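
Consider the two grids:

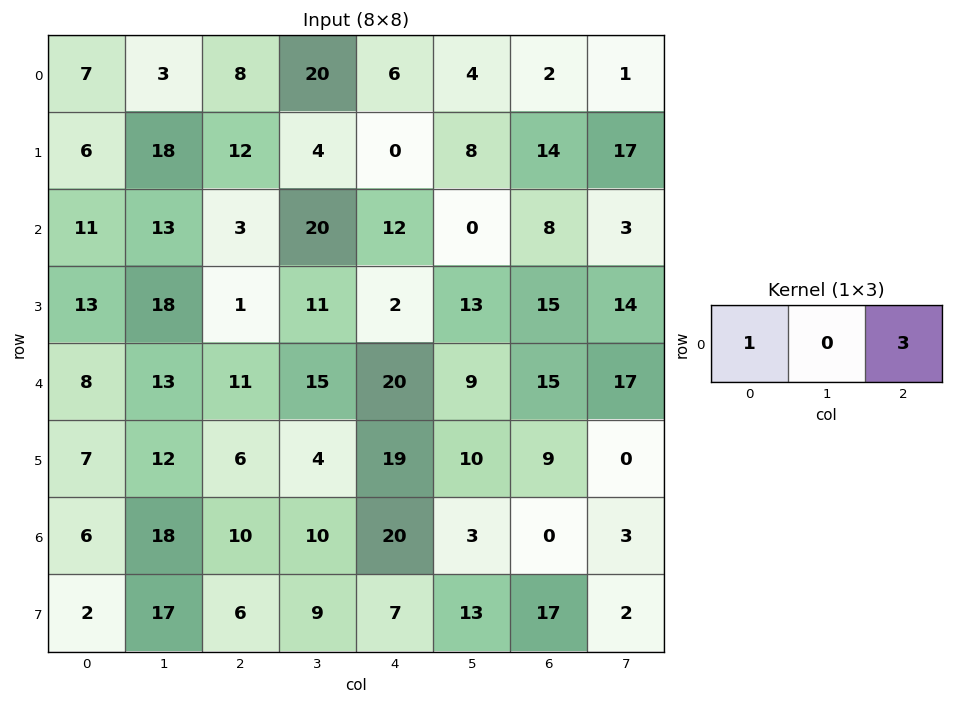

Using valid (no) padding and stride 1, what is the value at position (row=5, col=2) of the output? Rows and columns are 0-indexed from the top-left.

The receptive field on the input at this output position is [6 4 19]. Elementwise product with the kernel and sum: 6·1 + 19·3.

63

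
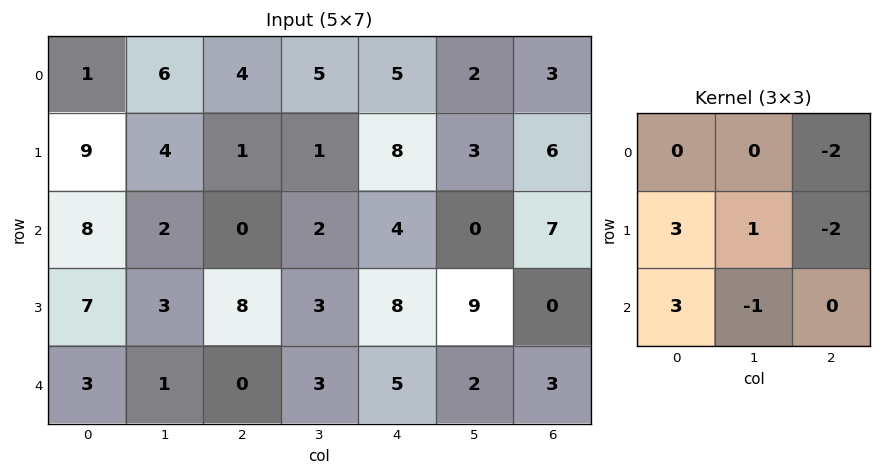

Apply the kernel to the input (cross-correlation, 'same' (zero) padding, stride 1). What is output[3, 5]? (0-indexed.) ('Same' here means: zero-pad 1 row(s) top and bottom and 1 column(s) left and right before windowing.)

32

The receptive field on the zero-padded input at this output position is [4 0 7 / 8 9 0 / 5 2 3]. Elementwise product with the kernel and sum: 7·-2 + 8·3 + 9·1 + 0·-2 + 5·3 + 2·-1.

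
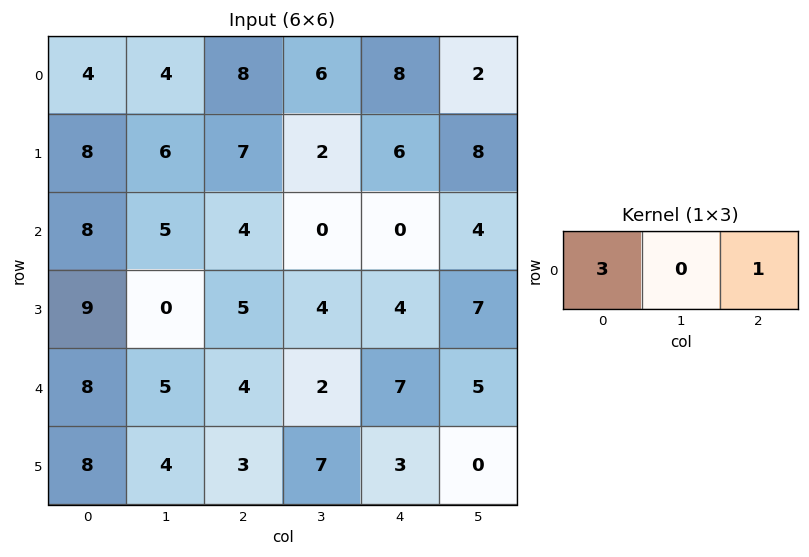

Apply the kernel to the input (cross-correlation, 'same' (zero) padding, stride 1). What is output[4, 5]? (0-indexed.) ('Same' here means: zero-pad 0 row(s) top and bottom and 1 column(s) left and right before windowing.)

21

The receptive field on the zero-padded input at this output position is [7 5 0]. Elementwise product with the kernel and sum: 7·3 + 0·1.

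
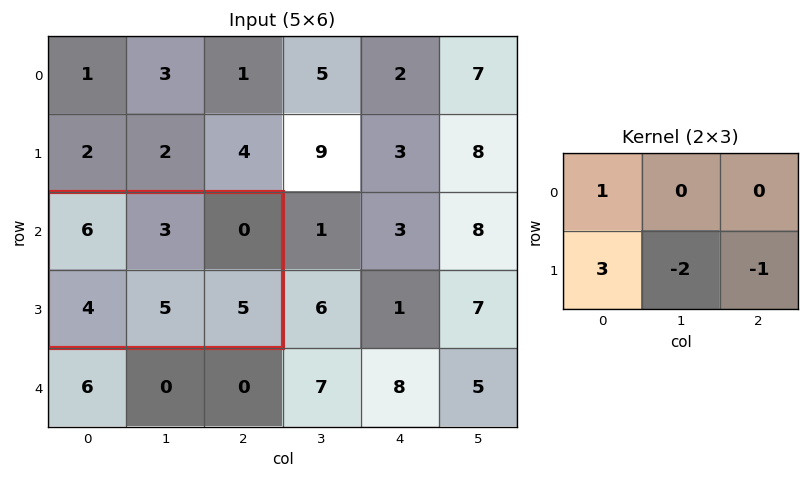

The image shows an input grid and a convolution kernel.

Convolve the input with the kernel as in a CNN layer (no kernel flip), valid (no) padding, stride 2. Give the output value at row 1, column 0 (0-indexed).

3

The receptive field on the input at this output position is [6 3 0 / 4 5 5]. Elementwise product with the kernel and sum: 6·1 + 4·3 + 5·-2 + 5·-1.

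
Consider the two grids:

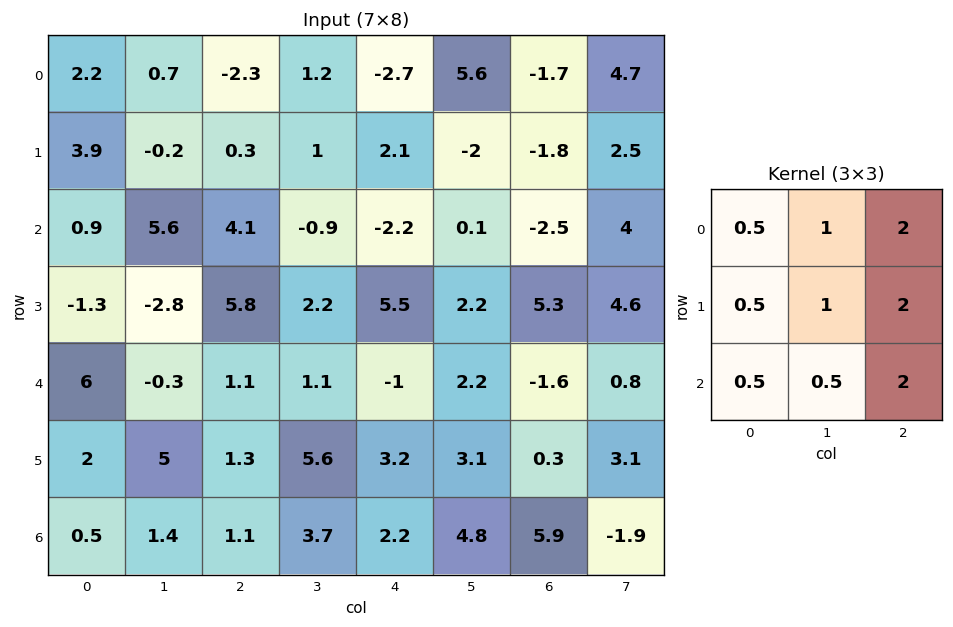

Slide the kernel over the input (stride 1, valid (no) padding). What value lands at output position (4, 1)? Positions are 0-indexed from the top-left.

26.8

The receptive field on the input at this output position is [-0.3 1.1 1.1 / 5 1.3 5.6 / 1.4 1.1 3.7]. Elementwise product with the kernel and sum: -0.3·0.5 + 1.1·1 + 1.1·2 + 5·0.5 + 1.3·1 + 5.6·2 + 1.4·0.5 + 1.1·0.5 + 3.7·2.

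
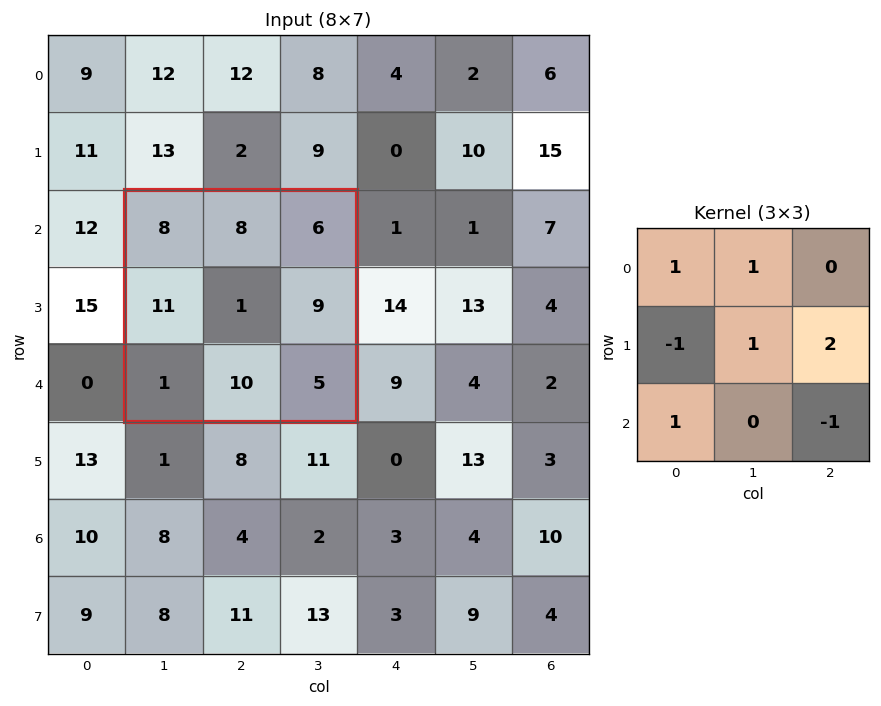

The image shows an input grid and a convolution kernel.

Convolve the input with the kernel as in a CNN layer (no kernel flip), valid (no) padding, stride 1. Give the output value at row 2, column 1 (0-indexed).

The receptive field on the input at this output position is [8 8 6 / 11 1 9 / 1 10 5]. Elementwise product with the kernel and sum: 8·1 + 8·1 + 11·-1 + 1·1 + 9·2 + 1·1 + 5·-1.

20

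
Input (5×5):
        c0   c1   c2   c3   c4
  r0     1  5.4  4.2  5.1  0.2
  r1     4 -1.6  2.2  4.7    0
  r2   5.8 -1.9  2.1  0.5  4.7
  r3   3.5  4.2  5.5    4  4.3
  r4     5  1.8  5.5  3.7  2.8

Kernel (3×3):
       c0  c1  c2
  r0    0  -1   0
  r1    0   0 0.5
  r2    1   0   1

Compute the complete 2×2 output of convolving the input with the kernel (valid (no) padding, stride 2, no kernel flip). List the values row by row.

Output[0,0]: The receptive field on the input at this output position is [1 5.4 4.2 / 4 -1.6 2.2 / 5.8 -1.9 2.1]. Elementwise product with the kernel and sum: 5.4·-1 + 2.2·0.5 + 5.8·1 + 2.1·1.

3.6 1.7
15.15 9.95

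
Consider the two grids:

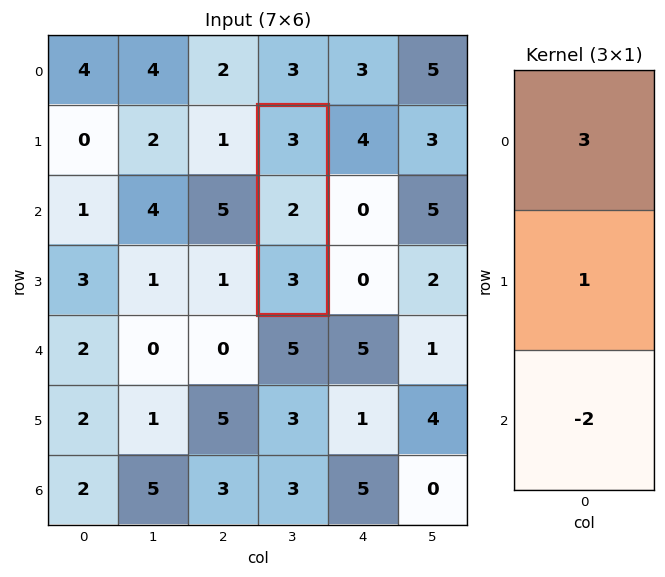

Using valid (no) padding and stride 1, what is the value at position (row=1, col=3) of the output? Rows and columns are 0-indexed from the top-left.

The receptive field on the input at this output position is [3 / 2 / 3]. Elementwise product with the kernel and sum: 3·3 + 2·1 + 3·-2.

5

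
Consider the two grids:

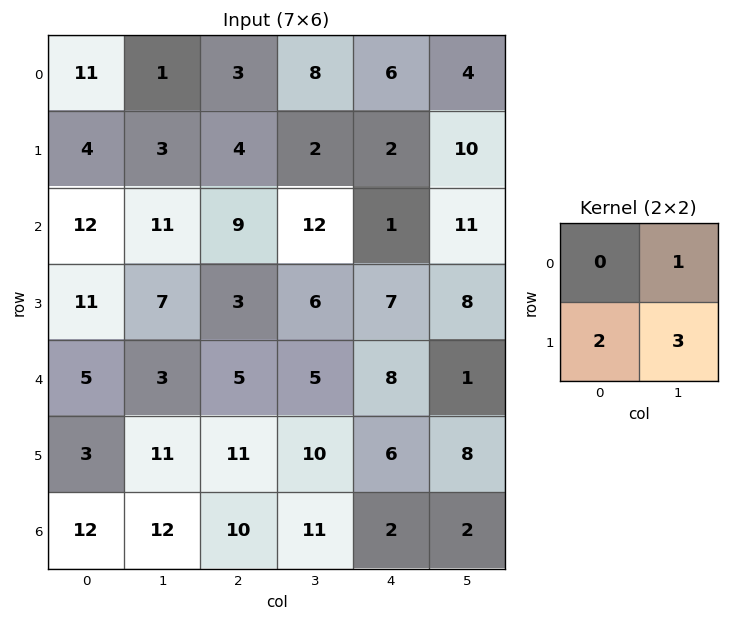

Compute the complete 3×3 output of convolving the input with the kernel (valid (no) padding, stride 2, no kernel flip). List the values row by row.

Output[0,0]: The receptive field on the input at this output position is [11 1 / 4 3]. Elementwise product with the kernel and sum: 1·1 + 4·2 + 3·3.

18 22 38
54 36 49
42 57 37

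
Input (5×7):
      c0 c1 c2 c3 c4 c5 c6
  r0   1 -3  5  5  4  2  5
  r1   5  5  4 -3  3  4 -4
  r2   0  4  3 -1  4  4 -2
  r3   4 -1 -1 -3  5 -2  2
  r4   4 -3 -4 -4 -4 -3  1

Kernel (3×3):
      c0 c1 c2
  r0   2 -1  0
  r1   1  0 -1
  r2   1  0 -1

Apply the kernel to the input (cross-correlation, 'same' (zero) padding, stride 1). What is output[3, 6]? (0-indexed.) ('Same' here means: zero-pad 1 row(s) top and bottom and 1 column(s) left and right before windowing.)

The receptive field on the zero-padded input at this output position is [4 -2 0 / -2 2 0 / -3 1 0]. Elementwise product with the kernel and sum: 4·2 + -2·-1 + -2·1 + 0·-1 + -3·1 + 0·-1.

5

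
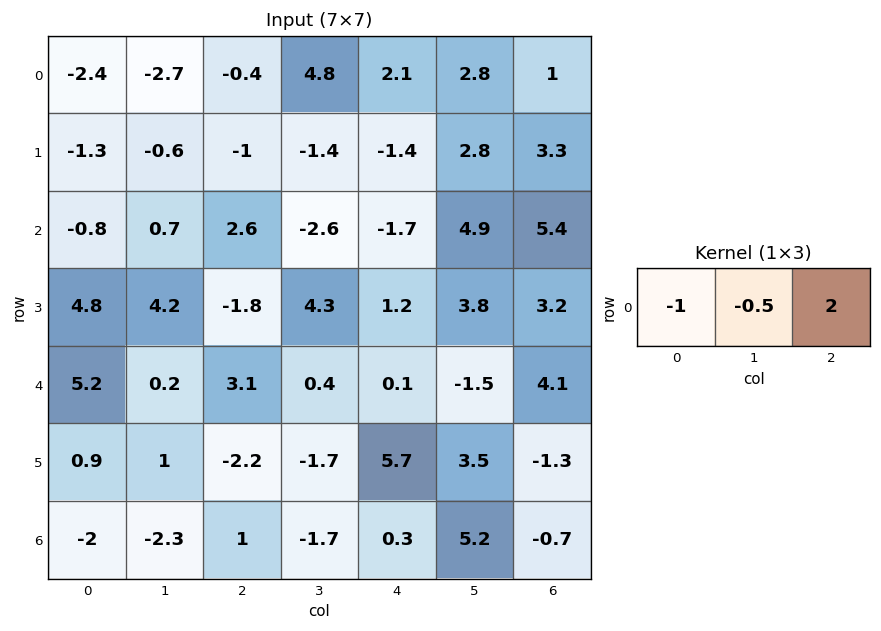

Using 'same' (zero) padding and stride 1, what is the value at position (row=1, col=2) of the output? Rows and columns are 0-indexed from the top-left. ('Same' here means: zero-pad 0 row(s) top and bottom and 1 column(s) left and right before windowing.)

The receptive field on the zero-padded input at this output position is [-0.6 -1 -1.4]. Elementwise product with the kernel and sum: -0.6·-1 + -1·-0.5 + -1.4·2.

-1.7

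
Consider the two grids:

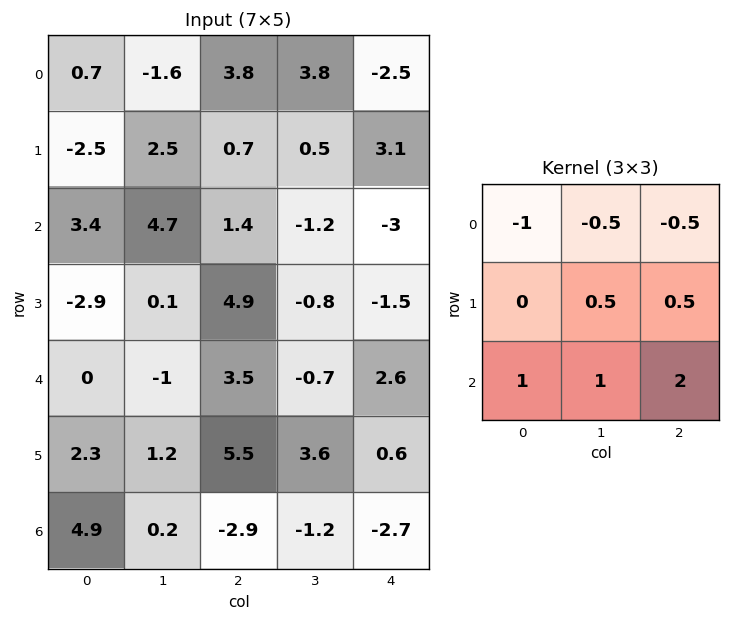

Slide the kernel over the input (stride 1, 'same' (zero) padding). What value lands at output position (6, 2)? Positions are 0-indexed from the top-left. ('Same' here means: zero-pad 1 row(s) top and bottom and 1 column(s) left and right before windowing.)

The receptive field on the zero-padded input at this output position is [1.2 5.5 3.6 / 0.2 -2.9 -1.2 / 0 0 0]. Elementwise product with the kernel and sum: 1.2·-1 + 5.5·-0.5 + 3.6·-0.5 + -2.9·0.5 + -1.2·0.5 + 0·1 + 0·1 + 0·2.

-7.8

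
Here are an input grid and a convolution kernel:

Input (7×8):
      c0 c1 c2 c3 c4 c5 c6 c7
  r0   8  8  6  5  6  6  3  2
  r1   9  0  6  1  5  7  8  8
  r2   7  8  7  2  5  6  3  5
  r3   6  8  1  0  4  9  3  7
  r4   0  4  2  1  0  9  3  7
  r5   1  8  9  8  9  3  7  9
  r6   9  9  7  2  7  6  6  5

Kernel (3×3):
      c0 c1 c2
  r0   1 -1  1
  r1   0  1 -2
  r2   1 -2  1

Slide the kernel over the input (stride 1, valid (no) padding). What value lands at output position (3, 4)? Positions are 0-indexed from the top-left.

The receptive field on the input at this output position is [4 9 3 / 0 9 3 / 9 3 7]. Elementwise product with the kernel and sum: 4·1 + 9·-1 + 3·1 + 9·1 + 3·-2 + 9·1 + 3·-2 + 7·1.

11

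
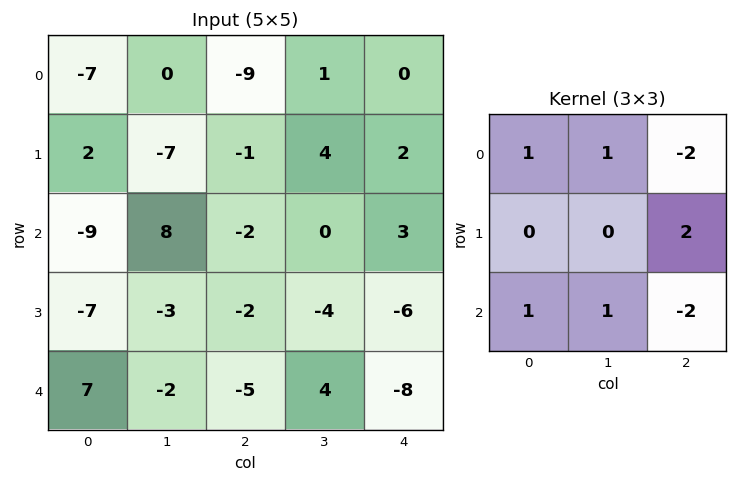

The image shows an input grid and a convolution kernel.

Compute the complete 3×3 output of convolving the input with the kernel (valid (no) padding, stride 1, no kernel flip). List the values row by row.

12 3 -12
-13 -13 11
14 -17 -5

Output[0,0]: The receptive field on the input at this output position is [-7 0 -9 / 2 -7 -1 / -9 8 -2]. Elementwise product with the kernel and sum: -7·1 + 0·1 + -9·-2 + -1·2 + -9·1 + 8·1 + -2·-2.
Output[0,1]: The receptive field on the input at this output position is [0 -9 1 / -7 -1 4 / 8 -2 0]. Elementwise product with the kernel and sum: 0·1 + -9·1 + 1·-2 + 4·2 + 8·1 + -2·1 + 0·-2.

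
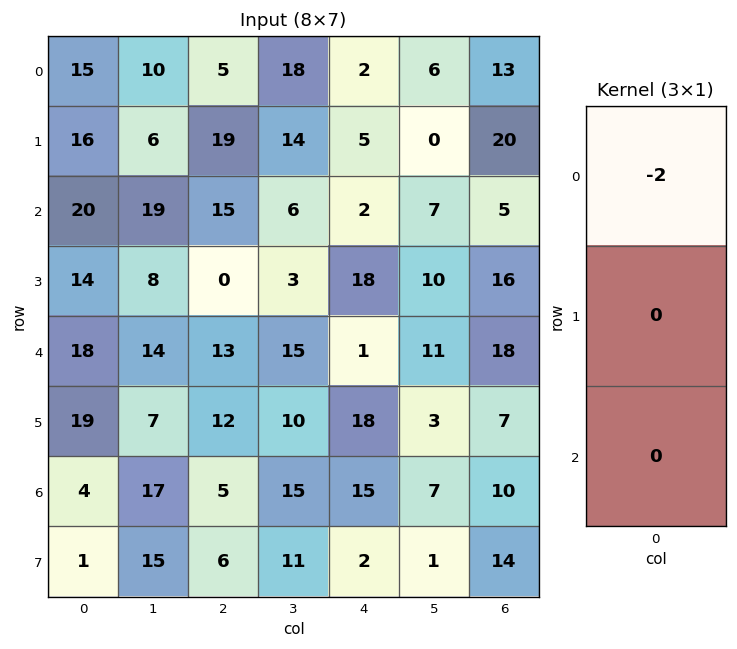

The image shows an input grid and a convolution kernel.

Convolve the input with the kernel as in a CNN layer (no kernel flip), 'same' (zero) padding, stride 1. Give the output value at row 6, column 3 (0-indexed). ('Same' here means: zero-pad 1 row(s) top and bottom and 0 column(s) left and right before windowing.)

-20

The receptive field on the zero-padded input at this output position is [10 / 15 / 11]. Elementwise product with the kernel and sum: 10·-2.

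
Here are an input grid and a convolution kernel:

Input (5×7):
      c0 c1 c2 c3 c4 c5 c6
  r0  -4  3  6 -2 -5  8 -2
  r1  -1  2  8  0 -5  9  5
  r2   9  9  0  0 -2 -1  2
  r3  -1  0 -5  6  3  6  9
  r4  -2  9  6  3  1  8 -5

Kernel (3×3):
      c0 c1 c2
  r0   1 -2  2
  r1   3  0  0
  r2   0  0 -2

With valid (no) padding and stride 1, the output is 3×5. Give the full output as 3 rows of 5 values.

Output[0,0]: The receptive field on the input at this output position is [-4 3 6 / -1 2 8 / 9 9 0]. Elementwise product with the kernel and sum: -4·1 + 3·-2 + 6·2 + -1·3 + 0·-2.

-1 -7 28 26 -44
48 1 -8 16 -37
-24 3 -21 4 23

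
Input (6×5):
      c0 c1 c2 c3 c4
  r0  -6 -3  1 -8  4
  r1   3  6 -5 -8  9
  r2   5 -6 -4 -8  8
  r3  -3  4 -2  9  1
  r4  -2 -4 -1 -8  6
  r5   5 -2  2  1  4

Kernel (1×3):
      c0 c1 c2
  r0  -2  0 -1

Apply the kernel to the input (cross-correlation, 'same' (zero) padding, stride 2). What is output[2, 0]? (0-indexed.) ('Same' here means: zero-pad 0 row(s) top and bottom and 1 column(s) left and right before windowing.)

4

The receptive field on the zero-padded input at this output position is [0 -2 -4]. Elementwise product with the kernel and sum: 0·-2 + -4·-1.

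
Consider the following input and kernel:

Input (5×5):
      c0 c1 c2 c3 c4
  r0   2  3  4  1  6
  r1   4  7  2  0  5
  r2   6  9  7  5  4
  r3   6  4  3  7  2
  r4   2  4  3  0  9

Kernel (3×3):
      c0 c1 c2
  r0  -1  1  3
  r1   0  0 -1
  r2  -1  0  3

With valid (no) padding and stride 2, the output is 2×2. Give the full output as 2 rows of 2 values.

Output[0,0]: The receptive field on the input at this output position is [2 3 4 / 4 7 2 / 6 9 7]. Elementwise product with the kernel and sum: 2·-1 + 3·1 + 4·3 + 2·-1 + 6·-1 + 7·3.

26 15
28 32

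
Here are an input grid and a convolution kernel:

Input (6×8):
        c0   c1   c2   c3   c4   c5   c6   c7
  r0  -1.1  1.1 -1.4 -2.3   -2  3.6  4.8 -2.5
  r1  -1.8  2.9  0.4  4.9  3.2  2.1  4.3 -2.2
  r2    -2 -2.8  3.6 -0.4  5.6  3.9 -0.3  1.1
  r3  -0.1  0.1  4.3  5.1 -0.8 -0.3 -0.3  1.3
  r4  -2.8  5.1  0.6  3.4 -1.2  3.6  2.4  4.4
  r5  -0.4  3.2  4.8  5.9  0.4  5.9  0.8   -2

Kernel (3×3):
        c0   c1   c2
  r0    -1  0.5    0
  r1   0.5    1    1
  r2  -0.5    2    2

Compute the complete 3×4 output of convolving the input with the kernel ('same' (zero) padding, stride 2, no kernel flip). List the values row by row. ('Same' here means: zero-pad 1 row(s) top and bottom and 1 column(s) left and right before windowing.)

2.2 6 8.6 7.25
-5.7 17.85 1.25 4.95
7.85 28.4 8.25 3.4

Output[0,0]: The receptive field on the zero-padded input at this output position is [0 0 0 / 0 -1.1 1.1 / 0 -1.8 2.9]. Elementwise product with the kernel and sum: 0·-1 + 0·0.5 + 0·0.5 + -1.1·1 + 1.1·1 + 0·-0.5 + -1.8·2 + 2.9·2.
Output[0,1]: The receptive field on the zero-padded input at this output position is [0 0 0 / 1.1 -1.4 -2.3 / 2.9 0.4 4.9]. Elementwise product with the kernel and sum: 0·-1 + 0·0.5 + 1.1·0.5 + -1.4·1 + -2.3·1 + 2.9·-0.5 + 0.4·2 + 4.9·2.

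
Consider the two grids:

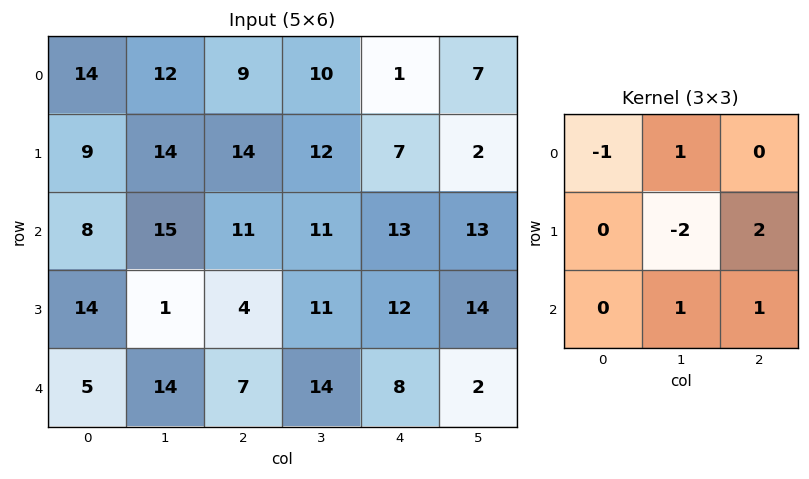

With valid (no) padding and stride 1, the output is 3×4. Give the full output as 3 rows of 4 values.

24 15 15 7
2 15 25 21
34 31 24 16

Output[0,0]: The receptive field on the input at this output position is [14 12 9 / 9 14 14 / 8 15 11]. Elementwise product with the kernel and sum: 14·-1 + 12·1 + 14·-2 + 14·2 + 15·1 + 11·1.
Output[0,1]: The receptive field on the input at this output position is [12 9 10 / 14 14 12 / 15 11 11]. Elementwise product with the kernel and sum: 12·-1 + 9·1 + 14·-2 + 12·2 + 11·1 + 11·1.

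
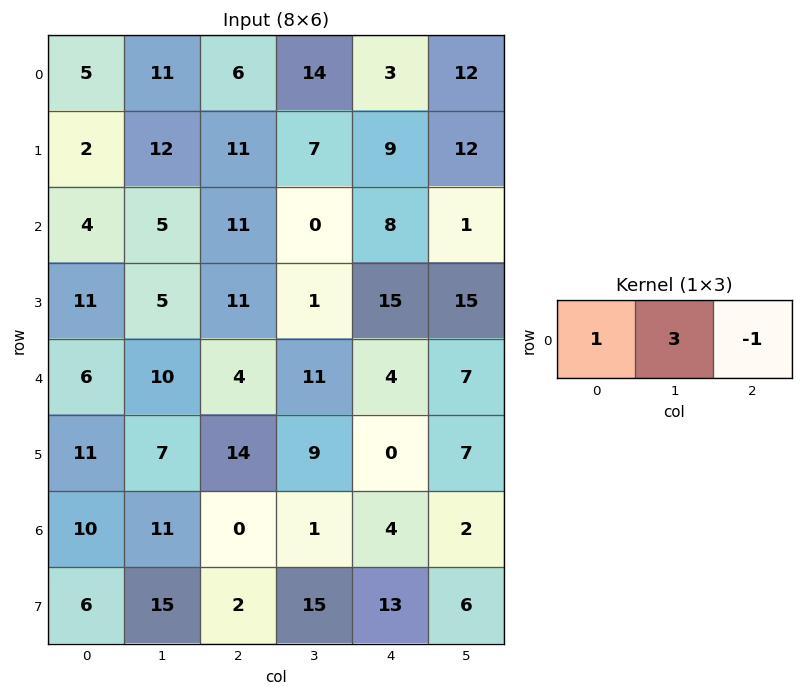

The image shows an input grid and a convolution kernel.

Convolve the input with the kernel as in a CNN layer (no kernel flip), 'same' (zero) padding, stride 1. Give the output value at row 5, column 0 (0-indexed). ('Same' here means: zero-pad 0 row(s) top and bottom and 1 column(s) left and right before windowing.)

The receptive field on the zero-padded input at this output position is [0 11 7]. Elementwise product with the kernel and sum: 0·1 + 11·3 + 7·-1.

26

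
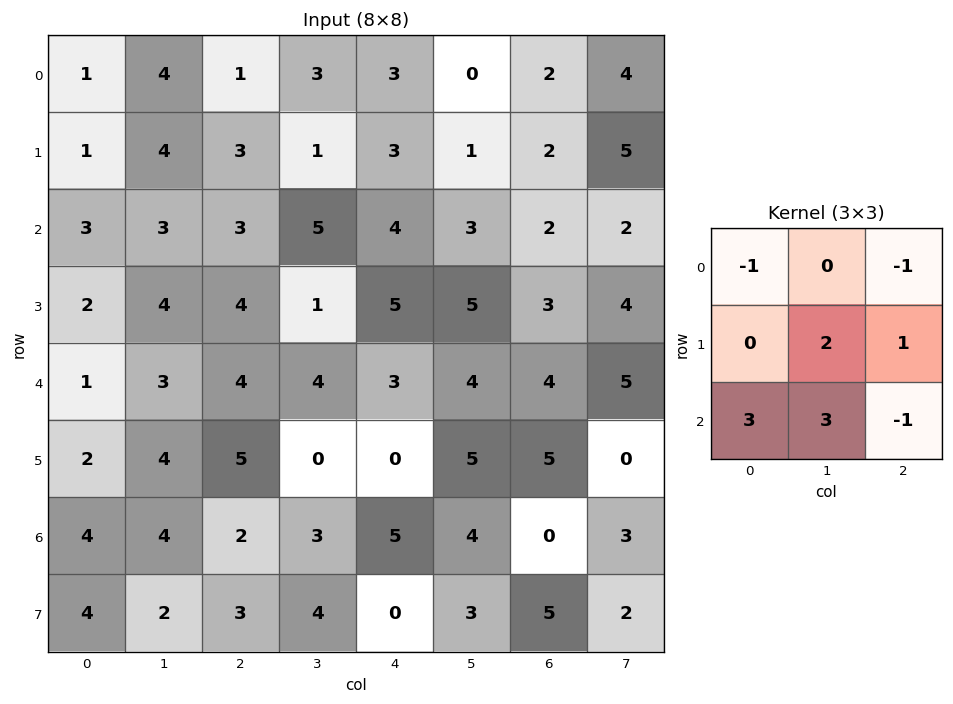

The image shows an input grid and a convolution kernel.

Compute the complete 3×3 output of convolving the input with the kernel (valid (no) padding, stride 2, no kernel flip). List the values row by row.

Output[0,0]: The receptive field on the input at this output position is [1 4 1 / 1 4 3 / 3 3 3]. Elementwise product with the kernel and sum: 1·-1 + 1·-1 + 4·2 + 3·1 + 3·3 + 3·3 + 3·-1.
Output[0,1]: The receptive field on the input at this output position is [1 3 3 / 3 1 3 / 3 5 4]. Elementwise product with the kernel and sum: 1·-1 + 3·-1 + 1·2 + 3·1 + 3·3 + 5·3 + 4·-1.

24 21 18
14 21 24
30 3 35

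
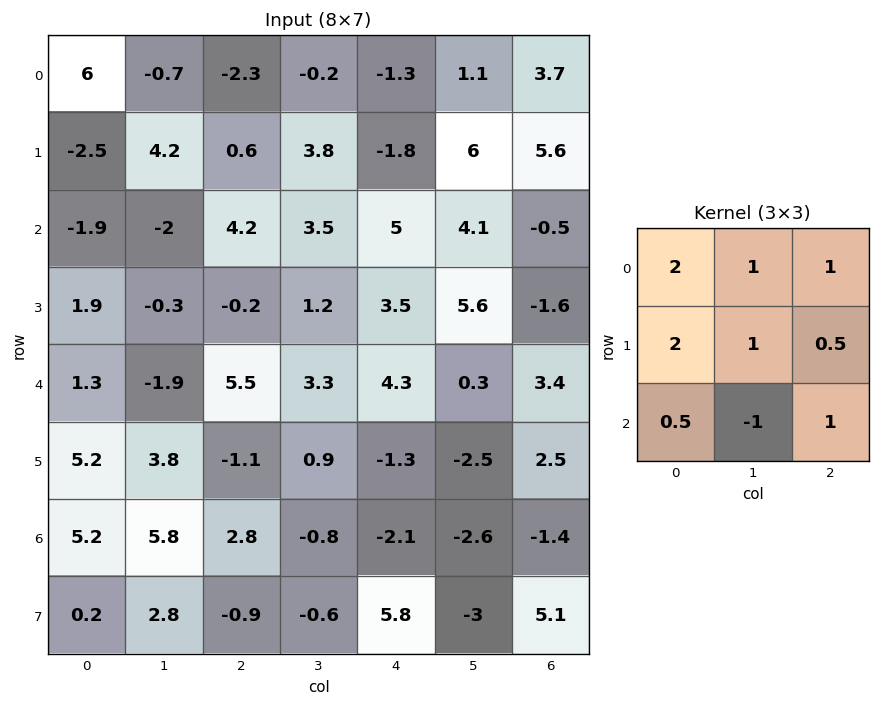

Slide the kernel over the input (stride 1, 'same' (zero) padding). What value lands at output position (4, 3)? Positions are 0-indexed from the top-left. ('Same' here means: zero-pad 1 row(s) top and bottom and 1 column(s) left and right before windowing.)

The receptive field on the zero-padded input at this output position is [-0.2 1.2 3.5 / 5.5 3.3 4.3 / -1.1 0.9 -1.3]. Elementwise product with the kernel and sum: -0.2·2 + 1.2·1 + 3.5·1 + 5.5·2 + 3.3·1 + 4.3·0.5 + -1.1·0.5 + 0.9·-1 + -1.3·1.

18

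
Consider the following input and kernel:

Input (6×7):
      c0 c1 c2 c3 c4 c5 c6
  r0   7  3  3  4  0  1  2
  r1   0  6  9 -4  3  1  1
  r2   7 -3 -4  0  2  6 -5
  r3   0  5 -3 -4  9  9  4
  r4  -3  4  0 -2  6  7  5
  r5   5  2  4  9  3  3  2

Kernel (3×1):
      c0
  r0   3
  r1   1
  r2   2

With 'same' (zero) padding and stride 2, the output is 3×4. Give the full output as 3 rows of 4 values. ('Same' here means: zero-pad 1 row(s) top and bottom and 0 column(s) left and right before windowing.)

Output[0,0]: The receptive field on the zero-padded input at this output position is [0 / 7 / 0]. Elementwise product with the kernel and sum: 0·3 + 7·1 + 0·2.
Output[0,1]: The receptive field on the zero-padded input at this output position is [0 / 3 / 9]. Elementwise product with the kernel and sum: 0·3 + 3·1 + 9·2.

7 21 6 4
7 17 29 6
7 -1 39 21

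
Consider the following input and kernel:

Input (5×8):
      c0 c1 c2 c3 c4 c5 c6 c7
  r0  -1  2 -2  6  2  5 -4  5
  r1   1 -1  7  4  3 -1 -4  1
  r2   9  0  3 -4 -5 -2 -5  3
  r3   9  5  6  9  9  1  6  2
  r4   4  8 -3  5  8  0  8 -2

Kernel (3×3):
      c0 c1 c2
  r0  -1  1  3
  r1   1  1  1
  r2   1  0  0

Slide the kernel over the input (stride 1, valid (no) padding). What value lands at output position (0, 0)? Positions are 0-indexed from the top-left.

The receptive field on the input at this output position is [-1 2 -2 / 1 -1 7 / 9 0 3]. Elementwise product with the kernel and sum: -1·-1 + 2·1 + -2·3 + 1·1 + -1·1 + 7·1 + 9·1.

13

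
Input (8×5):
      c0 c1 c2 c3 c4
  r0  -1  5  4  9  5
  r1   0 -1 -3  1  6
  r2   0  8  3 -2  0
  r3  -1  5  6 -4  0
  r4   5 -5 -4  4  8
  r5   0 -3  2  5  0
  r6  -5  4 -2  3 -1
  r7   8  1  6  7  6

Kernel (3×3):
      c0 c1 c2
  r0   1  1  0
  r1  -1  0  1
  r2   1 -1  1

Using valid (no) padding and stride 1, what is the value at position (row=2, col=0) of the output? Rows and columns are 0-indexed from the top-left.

The receptive field on the input at this output position is [0 8 3 / -1 5 6 / 5 -5 -4]. Elementwise product with the kernel and sum: 0·1 + 8·1 + -1·-1 + 6·1 + 5·1 + -5·-1 + -4·1.

21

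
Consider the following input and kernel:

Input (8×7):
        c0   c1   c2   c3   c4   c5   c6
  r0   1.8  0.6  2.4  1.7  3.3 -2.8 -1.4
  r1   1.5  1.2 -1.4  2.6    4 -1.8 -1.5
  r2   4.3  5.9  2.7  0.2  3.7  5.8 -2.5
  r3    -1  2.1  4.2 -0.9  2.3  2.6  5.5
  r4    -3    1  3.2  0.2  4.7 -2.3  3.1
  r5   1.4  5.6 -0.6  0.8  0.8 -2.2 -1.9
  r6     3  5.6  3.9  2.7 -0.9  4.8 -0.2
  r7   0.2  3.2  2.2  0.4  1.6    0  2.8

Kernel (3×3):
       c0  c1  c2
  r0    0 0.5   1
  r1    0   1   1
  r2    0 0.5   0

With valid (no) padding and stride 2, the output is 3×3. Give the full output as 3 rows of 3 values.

Output[0,0]: The receptive field on the input at this output position is [1.8 0.6 2.4 / 1.5 1.2 -1.4 / 4.3 5.9 2.7]. Elementwise product with the kernel and sum: 0.6·0.5 + 2.4·1 + 1.2·1 + -1.4·1 + 5.9·0.5.
Output[0,1]: The receptive field on the input at this output position is [2.4 1.7 3.3 / -1.4 2.6 4 / 2.7 0.2 3.7]. Elementwise product with the kernel and sum: 1.7·0.5 + 3.3·1 + 2.6·1 + 4·1 + 0.2·0.5.

5.45 10.85 -3.2
12.45 5.3 7.35
11.5 7.75 0.25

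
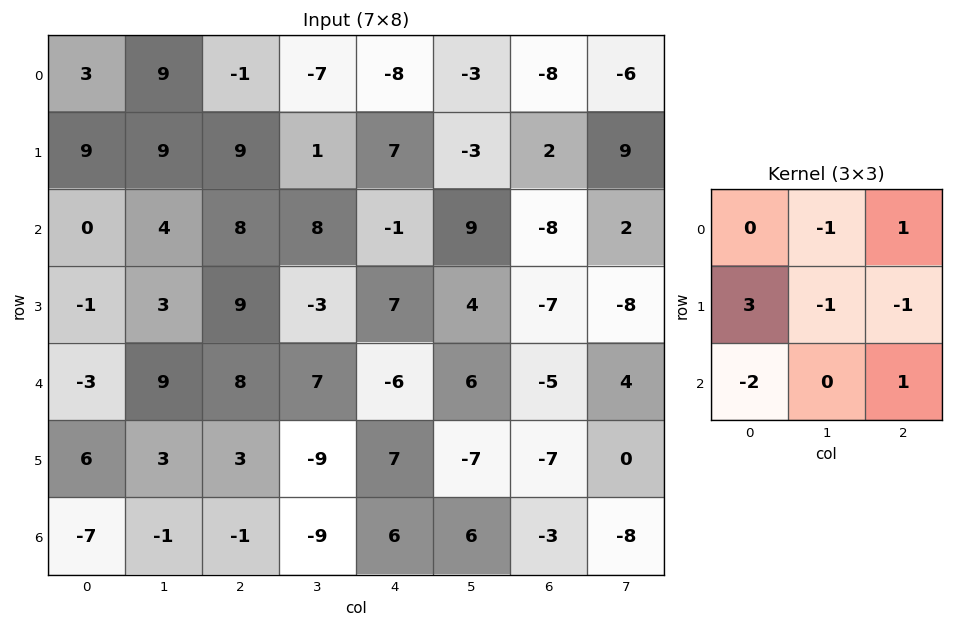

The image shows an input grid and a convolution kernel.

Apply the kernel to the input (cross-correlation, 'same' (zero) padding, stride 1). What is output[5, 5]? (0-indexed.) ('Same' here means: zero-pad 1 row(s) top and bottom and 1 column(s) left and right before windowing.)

9

The receptive field on the zero-padded input at this output position is [-6 6 -5 / 7 -7 -7 / 6 6 -3]. Elementwise product with the kernel and sum: 6·-1 + -5·1 + 7·3 + -7·-1 + -7·-1 + 6·-2 + -3·1.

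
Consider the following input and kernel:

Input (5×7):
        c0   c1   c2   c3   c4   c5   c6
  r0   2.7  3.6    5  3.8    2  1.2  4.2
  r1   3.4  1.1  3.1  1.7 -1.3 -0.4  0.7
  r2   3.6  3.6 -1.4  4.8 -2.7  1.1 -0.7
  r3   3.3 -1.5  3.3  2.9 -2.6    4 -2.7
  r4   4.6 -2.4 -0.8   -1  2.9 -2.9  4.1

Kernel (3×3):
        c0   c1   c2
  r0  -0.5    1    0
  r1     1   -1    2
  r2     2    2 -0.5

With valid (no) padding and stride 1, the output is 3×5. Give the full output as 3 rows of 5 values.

25.85 6.6 8.25 5.95 -2.15
-1.45 19.3 2.25 6.15 -0.8
18 -8.1 -4.35 13.65 -11.6

Output[0,0]: The receptive field on the input at this output position is [2.7 3.6 5 / 3.4 1.1 3.1 / 3.6 3.6 -1.4]. Elementwise product with the kernel and sum: 2.7·-0.5 + 3.6·1 + 3.4·1 + 1.1·-1 + 3.1·2 + 3.6·2 + 3.6·2 + -1.4·-0.5.
Output[0,1]: The receptive field on the input at this output position is [3.6 5 3.8 / 1.1 3.1 1.7 / 3.6 -1.4 4.8]. Elementwise product with the kernel and sum: 3.6·-0.5 + 5·1 + 1.1·1 + 3.1·-1 + 1.7·2 + 3.6·2 + -1.4·2 + 4.8·-0.5.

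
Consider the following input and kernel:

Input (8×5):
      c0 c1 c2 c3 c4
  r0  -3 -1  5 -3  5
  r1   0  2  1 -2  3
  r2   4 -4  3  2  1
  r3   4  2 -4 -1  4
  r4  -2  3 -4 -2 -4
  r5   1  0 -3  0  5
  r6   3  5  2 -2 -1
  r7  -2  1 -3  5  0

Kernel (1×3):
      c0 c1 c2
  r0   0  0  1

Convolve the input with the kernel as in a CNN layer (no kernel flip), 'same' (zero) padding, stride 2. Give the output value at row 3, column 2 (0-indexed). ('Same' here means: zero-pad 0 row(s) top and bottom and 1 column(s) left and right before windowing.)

0

The receptive field on the zero-padded input at this output position is [-2 -1 0]. Elementwise product with the kernel and sum: 0·1.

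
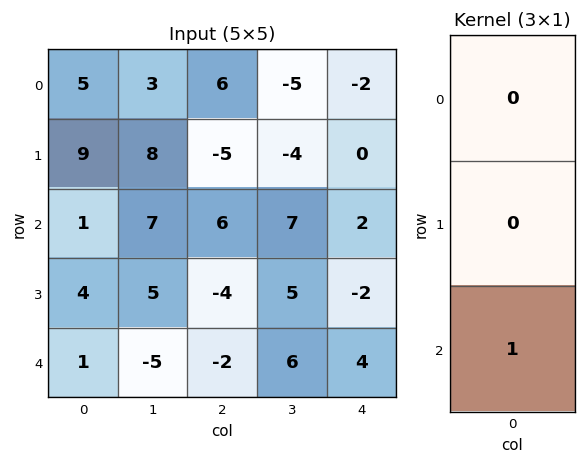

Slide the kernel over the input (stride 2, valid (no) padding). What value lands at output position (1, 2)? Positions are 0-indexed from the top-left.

4

The receptive field on the input at this output position is [2 / -2 / 4]. Elementwise product with the kernel and sum: 4·1.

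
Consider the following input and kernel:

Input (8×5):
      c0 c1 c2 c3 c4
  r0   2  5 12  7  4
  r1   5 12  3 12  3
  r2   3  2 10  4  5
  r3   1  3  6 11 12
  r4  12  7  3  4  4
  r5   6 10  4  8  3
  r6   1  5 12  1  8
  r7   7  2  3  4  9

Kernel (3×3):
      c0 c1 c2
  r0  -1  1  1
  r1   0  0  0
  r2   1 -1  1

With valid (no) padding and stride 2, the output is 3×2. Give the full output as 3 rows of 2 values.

Output[0,0]: The receptive field on the input at this output position is [2 5 12 / 5 12 3 / 3 2 10]. Elementwise product with the kernel and sum: 2·-1 + 5·1 + 12·1 + 3·1 + 2·-1 + 10·1.
Output[0,1]: The receptive field on the input at this output position is [12 7 4 / 3 12 3 / 10 4 5]. Elementwise product with the kernel and sum: 12·-1 + 7·1 + 4·1 + 10·1 + 4·-1 + 5·1.

26 10
17 2
6 24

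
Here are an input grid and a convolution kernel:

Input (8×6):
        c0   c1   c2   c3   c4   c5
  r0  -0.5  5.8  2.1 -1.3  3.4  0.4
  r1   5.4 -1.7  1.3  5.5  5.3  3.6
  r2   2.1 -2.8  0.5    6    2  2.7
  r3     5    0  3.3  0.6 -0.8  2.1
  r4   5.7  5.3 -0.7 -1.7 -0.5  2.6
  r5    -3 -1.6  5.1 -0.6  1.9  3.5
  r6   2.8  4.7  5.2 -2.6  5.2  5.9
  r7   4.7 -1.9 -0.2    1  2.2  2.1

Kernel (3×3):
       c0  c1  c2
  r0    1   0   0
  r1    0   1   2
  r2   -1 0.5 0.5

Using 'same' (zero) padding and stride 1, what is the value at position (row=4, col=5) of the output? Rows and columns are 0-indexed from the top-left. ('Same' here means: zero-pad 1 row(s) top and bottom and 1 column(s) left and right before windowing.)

1.65

The receptive field on the zero-padded input at this output position is [-0.8 2.1 0 / -0.5 2.6 0 / 1.9 3.5 0]. Elementwise product with the kernel and sum: -0.8·1 + 2.6·1 + 0·2 + 1.9·-1 + 3.5·0.5 + 0·0.5.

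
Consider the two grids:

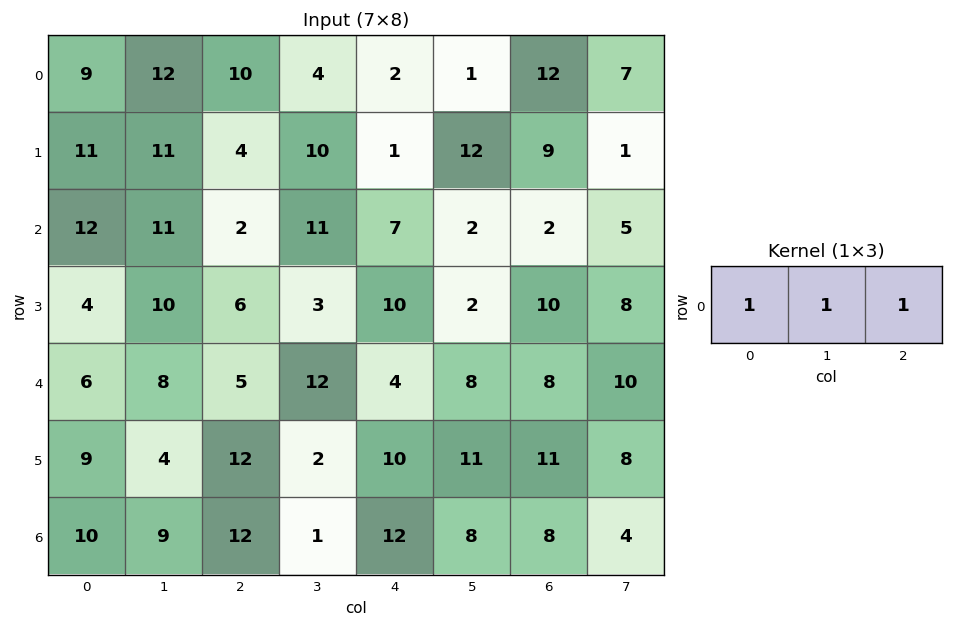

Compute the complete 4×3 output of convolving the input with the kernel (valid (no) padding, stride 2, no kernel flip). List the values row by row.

31 16 15
25 20 11
19 21 20
31 25 28

Output[0,0]: The receptive field on the input at this output position is [9 12 10]. Elementwise product with the kernel and sum: 9·1 + 12·1 + 10·1.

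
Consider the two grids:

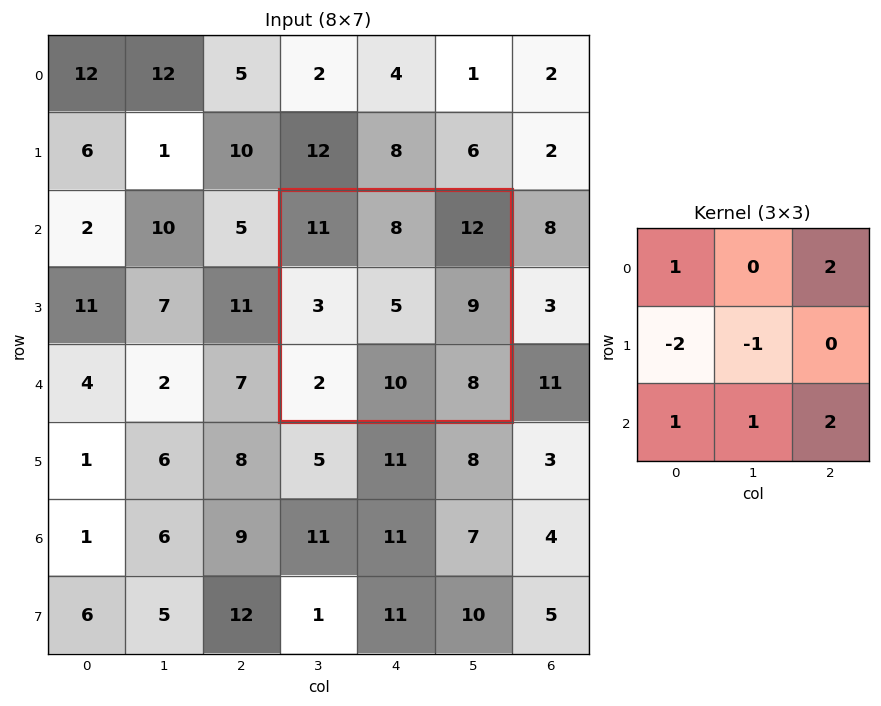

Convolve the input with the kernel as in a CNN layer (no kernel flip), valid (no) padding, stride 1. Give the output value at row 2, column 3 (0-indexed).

The receptive field on the input at this output position is [11 8 12 / 3 5 9 / 2 10 8]. Elementwise product with the kernel and sum: 11·1 + 12·2 + 3·-2 + 5·-1 + 2·1 + 10·1 + 8·2.

52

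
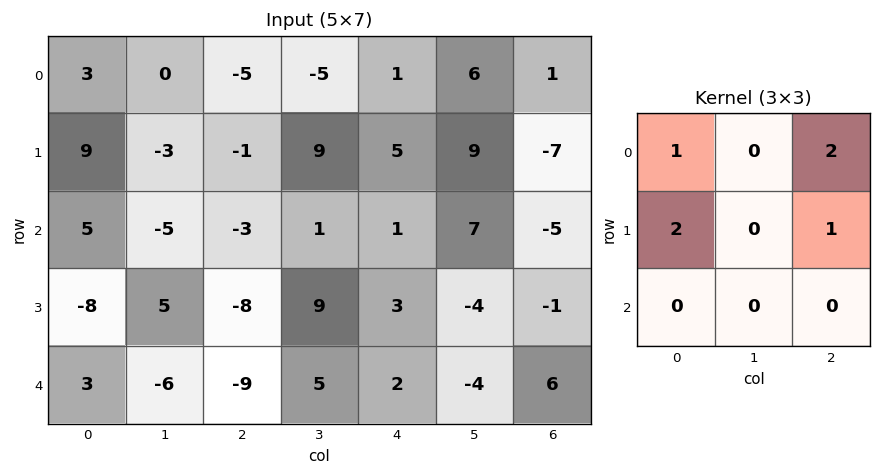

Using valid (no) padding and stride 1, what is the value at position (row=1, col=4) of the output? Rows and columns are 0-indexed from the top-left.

The receptive field on the input at this output position is [5 9 -7 / 1 7 -5 / 3 -4 -1]. Elementwise product with the kernel and sum: 5·1 + -7·2 + 1·2 + -5·1.

-12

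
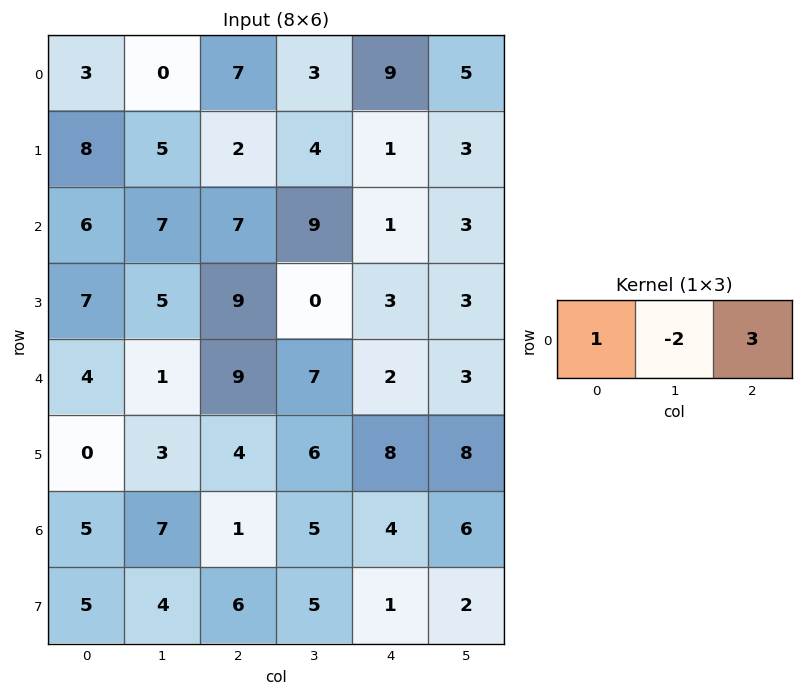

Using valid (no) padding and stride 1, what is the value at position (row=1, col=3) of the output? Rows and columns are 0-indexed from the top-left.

The receptive field on the input at this output position is [4 1 3]. Elementwise product with the kernel and sum: 4·1 + 1·-2 + 3·3.

11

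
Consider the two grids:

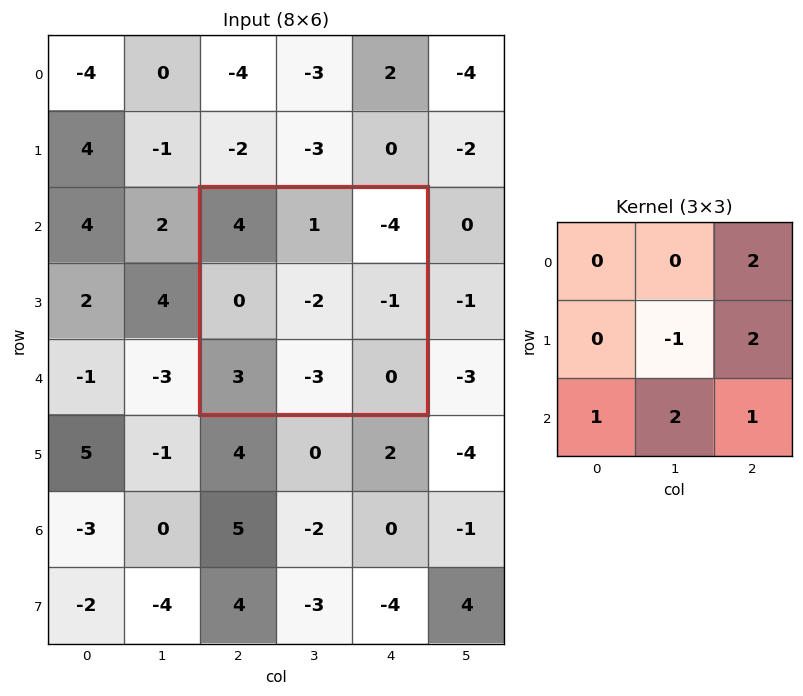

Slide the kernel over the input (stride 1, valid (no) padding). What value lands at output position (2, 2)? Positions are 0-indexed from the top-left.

The receptive field on the input at this output position is [4 1 -4 / 0 -2 -1 / 3 -3 0]. Elementwise product with the kernel and sum: -4·2 + -2·-1 + -1·2 + 3·1 + -3·2 + 0·1.

-11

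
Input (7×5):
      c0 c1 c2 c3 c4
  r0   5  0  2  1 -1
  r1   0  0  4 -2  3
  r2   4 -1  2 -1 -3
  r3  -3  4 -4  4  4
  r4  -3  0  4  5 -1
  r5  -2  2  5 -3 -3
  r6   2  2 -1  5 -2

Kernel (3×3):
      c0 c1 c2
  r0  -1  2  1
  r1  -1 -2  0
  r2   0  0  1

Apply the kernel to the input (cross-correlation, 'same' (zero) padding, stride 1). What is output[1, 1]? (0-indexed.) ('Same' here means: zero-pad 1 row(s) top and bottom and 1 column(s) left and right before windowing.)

The receptive field on the zero-padded input at this output position is [5 0 2 / 0 0 4 / 4 -1 2]. Elementwise product with the kernel and sum: 5·-1 + 0·2 + 2·1 + 0·-1 + 0·-2 + 2·1.

-1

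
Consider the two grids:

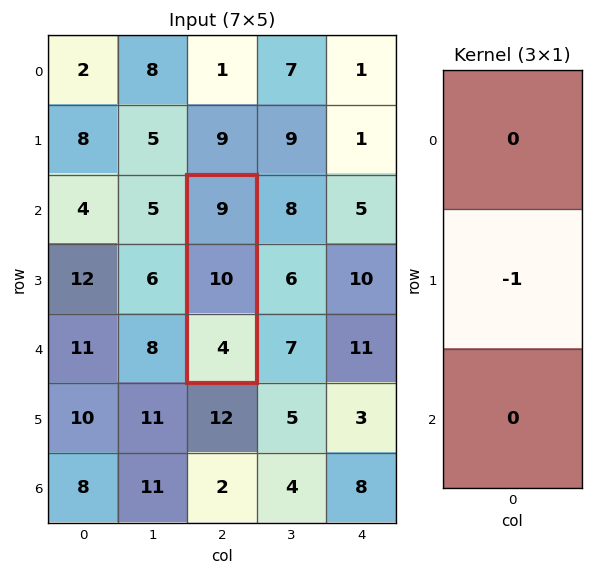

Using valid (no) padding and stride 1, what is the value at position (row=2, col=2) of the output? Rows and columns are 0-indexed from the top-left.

-10

The receptive field on the input at this output position is [9 / 10 / 4]. Elementwise product with the kernel and sum: 10·-1.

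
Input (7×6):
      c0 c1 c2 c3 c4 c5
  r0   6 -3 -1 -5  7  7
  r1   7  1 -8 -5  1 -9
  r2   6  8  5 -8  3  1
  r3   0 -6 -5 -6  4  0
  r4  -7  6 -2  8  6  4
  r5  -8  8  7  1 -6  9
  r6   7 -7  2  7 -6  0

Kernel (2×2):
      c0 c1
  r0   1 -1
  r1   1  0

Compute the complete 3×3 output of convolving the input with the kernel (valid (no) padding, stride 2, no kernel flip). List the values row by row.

Output[0,0]: The receptive field on the input at this output position is [6 -3 / 7 1]. Elementwise product with the kernel and sum: 6·1 + -3·-1 + 7·1.

16 -4 1
-2 8 6
-21 -3 -4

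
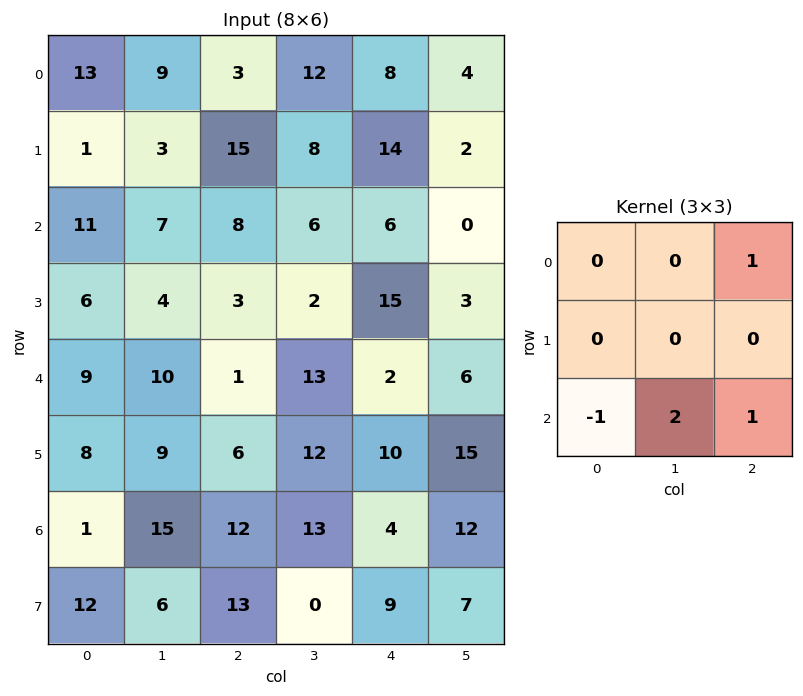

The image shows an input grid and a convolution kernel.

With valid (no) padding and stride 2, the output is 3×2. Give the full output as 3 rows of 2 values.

14 18
20 33
42 20

Output[0,0]: The receptive field on the input at this output position is [13 9 3 / 1 3 15 / 11 7 8]. Elementwise product with the kernel and sum: 3·1 + 11·-1 + 7·2 + 8·1.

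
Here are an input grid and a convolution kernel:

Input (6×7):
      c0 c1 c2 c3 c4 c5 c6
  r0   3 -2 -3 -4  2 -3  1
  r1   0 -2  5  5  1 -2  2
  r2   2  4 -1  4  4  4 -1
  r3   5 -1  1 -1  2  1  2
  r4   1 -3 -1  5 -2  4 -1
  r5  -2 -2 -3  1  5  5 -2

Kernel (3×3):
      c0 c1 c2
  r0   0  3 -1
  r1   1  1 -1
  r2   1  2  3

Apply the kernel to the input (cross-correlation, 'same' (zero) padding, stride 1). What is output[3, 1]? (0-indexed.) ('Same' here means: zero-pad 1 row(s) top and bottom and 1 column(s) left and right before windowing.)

8

The receptive field on the zero-padded input at this output position is [2 4 -1 / 5 -1 1 / 1 -3 -1]. Elementwise product with the kernel and sum: 4·3 + -1·-1 + 5·1 + -1·1 + 1·-1 + 1·1 + -3·2 + -1·3.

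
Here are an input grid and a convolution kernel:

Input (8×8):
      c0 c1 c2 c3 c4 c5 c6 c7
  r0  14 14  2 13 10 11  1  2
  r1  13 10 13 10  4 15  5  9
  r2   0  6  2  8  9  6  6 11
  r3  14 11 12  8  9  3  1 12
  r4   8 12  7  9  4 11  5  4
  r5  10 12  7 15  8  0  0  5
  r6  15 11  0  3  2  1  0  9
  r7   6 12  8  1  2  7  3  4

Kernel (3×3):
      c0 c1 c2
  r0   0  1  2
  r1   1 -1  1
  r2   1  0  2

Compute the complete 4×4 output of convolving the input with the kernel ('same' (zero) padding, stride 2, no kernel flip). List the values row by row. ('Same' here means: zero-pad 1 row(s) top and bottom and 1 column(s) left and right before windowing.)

Output[0,0]: The receptive field on the zero-padded input at this output position is [0 0 0 / 0 14 14 / 0 13 10]. Elementwise product with the kernel and sum: 0·1 + 0·2 + 0·1 + 14·-1 + 14·1 + 0·1 + 10·2.
Output[0,1]: The receptive field on the zero-padded input at this output position is [0 0 0 / 14 2 13 / 10 13 10]. Elementwise product with the kernel and sum: 0·1 + 0·2 + 14·1 + 2·-1 + 13·1 + 10·1 + 10·2.

20 55 54 45
61 72 53 61
64 84 46 45
54 65 25 35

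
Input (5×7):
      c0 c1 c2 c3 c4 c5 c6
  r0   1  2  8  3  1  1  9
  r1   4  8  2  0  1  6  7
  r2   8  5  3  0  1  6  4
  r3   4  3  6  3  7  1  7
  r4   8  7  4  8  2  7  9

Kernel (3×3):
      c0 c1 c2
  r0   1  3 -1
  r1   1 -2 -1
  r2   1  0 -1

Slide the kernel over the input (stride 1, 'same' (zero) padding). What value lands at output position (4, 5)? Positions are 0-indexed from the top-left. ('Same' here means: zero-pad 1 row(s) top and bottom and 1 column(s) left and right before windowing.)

-18

The receptive field on the zero-padded input at this output position is [7 1 7 / 2 7 9 / 0 0 0]. Elementwise product with the kernel and sum: 7·1 + 1·3 + 7·-1 + 2·1 + 7·-2 + 9·-1 + 0·1 + 0·-1.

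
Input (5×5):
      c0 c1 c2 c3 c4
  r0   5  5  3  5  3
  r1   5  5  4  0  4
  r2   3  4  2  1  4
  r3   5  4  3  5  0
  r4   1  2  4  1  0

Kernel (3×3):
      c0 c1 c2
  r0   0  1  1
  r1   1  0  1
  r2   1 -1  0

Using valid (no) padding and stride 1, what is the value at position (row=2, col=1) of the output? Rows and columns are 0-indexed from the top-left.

The receptive field on the input at this output position is [4 2 1 / 4 3 5 / 2 4 1]. Elementwise product with the kernel and sum: 2·1 + 1·1 + 4·1 + 5·1 + 2·1 + 4·-1.

10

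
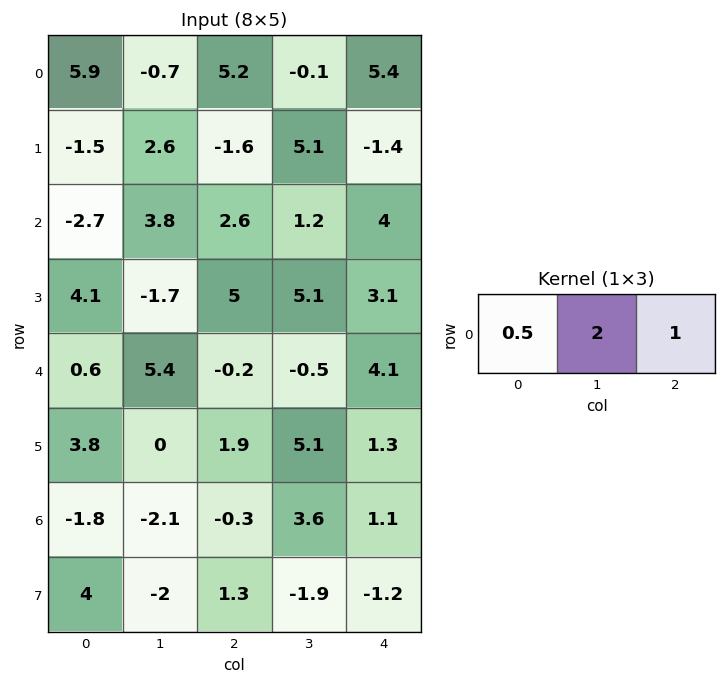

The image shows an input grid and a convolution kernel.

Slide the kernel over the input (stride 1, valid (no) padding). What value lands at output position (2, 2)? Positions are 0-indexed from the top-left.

7.7

The receptive field on the input at this output position is [2.6 1.2 4]. Elementwise product with the kernel and sum: 2.6·0.5 + 1.2·2 + 4·1.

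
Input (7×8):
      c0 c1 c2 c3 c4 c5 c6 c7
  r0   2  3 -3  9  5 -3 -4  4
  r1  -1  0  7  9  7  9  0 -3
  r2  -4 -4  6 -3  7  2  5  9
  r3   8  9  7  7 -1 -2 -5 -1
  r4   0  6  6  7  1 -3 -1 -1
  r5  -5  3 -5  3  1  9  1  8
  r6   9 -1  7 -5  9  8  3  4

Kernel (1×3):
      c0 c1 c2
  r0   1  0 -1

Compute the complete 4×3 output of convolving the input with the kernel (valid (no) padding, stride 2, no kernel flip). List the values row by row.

Output[0,0]: The receptive field on the input at this output position is [2 3 -3]. Elementwise product with the kernel and sum: 2·1 + -3·-1.

5 -8 9
-10 -1 2
-6 5 2
2 -2 6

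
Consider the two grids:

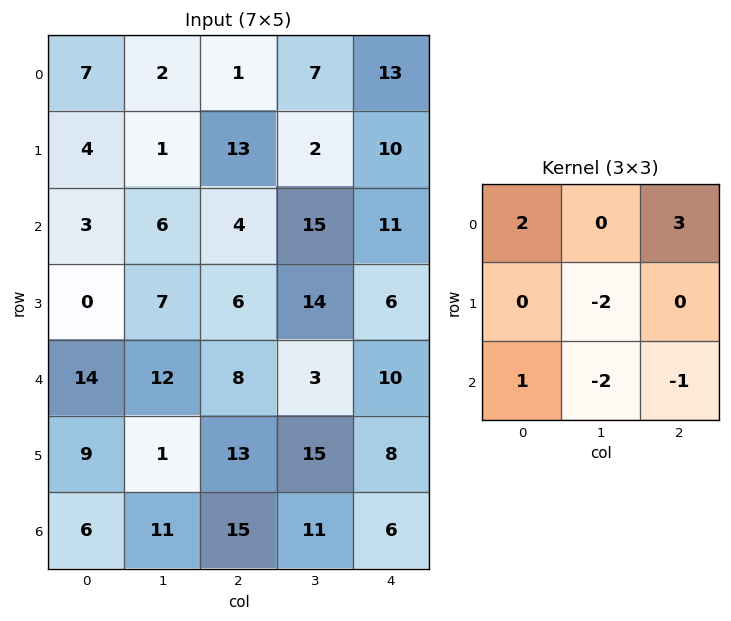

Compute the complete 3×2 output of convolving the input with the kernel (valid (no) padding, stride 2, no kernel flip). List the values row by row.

2 0
-14 5
19 3

Output[0,0]: The receptive field on the input at this output position is [7 2 1 / 4 1 13 / 3 6 4]. Elementwise product with the kernel and sum: 7·2 + 1·3 + 1·-2 + 3·1 + 6·-2 + 4·-1.
Output[0,1]: The receptive field on the input at this output position is [1 7 13 / 13 2 10 / 4 15 11]. Elementwise product with the kernel and sum: 1·2 + 13·3 + 2·-2 + 4·1 + 15·-2 + 11·-1.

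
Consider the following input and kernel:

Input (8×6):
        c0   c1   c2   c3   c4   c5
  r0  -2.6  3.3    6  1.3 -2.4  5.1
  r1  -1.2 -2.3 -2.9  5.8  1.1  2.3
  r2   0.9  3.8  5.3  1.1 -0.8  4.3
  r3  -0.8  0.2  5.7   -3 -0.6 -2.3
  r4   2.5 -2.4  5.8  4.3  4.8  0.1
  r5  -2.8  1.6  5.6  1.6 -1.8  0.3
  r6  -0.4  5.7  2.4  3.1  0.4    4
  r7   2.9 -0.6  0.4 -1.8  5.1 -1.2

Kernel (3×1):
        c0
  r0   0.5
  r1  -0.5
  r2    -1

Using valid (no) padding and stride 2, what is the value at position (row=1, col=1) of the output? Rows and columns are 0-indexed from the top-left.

-6

The receptive field on the input at this output position is [5.3 / 5.7 / 5.8]. Elementwise product with the kernel and sum: 5.3·0.5 + 5.7·-0.5 + 5.8·-1.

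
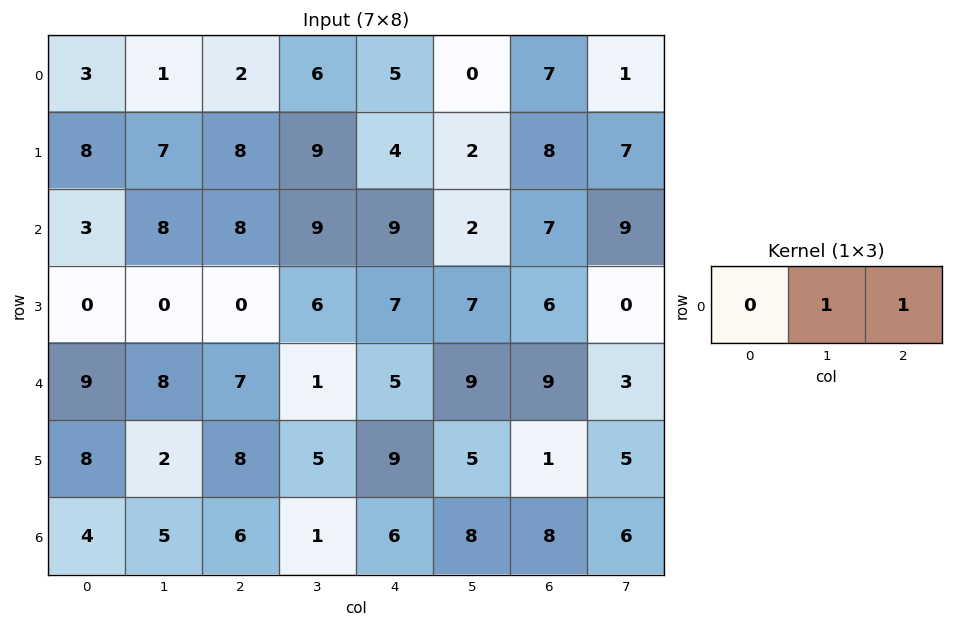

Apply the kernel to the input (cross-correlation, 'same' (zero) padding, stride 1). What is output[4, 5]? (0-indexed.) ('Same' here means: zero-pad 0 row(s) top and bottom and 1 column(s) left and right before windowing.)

18

The receptive field on the zero-padded input at this output position is [5 9 9]. Elementwise product with the kernel and sum: 9·1 + 9·1.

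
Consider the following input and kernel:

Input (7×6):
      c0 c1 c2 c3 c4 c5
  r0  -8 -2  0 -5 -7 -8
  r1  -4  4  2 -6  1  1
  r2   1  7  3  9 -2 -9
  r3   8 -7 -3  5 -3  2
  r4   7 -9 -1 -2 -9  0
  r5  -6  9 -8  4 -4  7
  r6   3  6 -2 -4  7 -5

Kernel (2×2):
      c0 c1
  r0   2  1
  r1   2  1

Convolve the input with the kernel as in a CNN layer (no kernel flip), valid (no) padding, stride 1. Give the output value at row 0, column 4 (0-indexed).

-19

The receptive field on the input at this output position is [-7 -8 / 1 1]. Elementwise product with the kernel and sum: -7·2 + -8·1 + 1·2 + 1·1.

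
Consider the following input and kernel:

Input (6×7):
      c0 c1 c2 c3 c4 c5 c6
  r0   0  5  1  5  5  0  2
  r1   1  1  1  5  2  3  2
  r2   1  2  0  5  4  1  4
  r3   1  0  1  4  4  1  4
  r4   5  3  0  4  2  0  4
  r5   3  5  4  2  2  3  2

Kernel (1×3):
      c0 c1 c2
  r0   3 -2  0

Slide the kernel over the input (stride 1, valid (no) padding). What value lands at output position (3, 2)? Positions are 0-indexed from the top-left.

-5

The receptive field on the input at this output position is [1 4 4]. Elementwise product with the kernel and sum: 1·3 + 4·-2.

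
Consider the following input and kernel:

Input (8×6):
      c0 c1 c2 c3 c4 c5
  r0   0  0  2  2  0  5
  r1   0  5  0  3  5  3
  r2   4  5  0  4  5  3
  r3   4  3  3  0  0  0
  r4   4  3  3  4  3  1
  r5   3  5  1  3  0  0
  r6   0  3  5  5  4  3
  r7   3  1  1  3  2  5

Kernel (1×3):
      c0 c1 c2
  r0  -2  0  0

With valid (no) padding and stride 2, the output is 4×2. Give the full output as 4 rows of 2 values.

Output[0,0]: The receptive field on the input at this output position is [0 0 2]. Elementwise product with the kernel and sum: 0·-2.

0 -4
-8 0
-8 -6
0 -10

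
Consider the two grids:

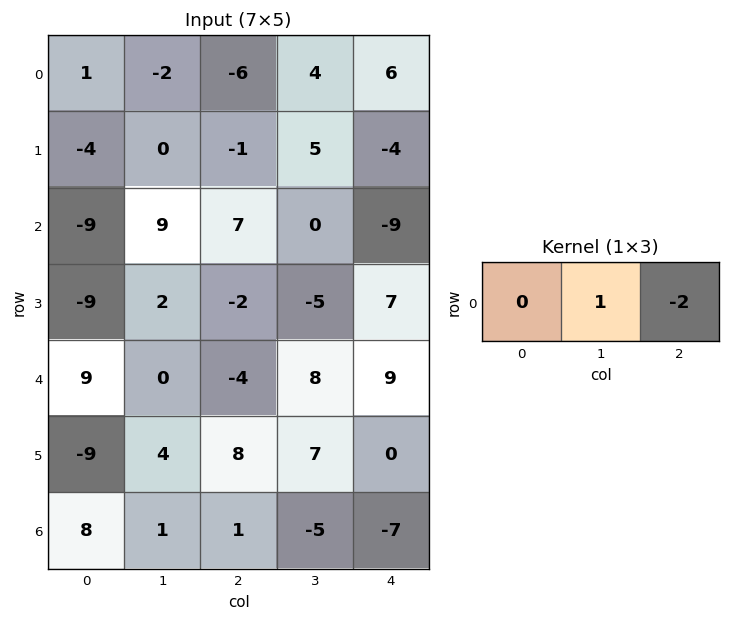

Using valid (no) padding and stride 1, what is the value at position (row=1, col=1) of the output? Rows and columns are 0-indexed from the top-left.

The receptive field on the input at this output position is [0 -1 5]. Elementwise product with the kernel and sum: -1·1 + 5·-2.

-11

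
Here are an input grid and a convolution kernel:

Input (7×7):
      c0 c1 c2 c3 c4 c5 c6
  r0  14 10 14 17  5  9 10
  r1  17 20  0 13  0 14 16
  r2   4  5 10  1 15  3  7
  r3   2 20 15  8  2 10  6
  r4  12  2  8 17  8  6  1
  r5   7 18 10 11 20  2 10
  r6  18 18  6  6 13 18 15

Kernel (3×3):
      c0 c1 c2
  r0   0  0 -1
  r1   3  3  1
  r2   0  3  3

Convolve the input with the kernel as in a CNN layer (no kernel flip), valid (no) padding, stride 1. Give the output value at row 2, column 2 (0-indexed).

131

The receptive field on the input at this output position is [10 1 15 / 15 8 2 / 8 17 8]. Elementwise product with the kernel and sum: 15·-1 + 15·3 + 8·3 + 2·1 + 17·3 + 8·3.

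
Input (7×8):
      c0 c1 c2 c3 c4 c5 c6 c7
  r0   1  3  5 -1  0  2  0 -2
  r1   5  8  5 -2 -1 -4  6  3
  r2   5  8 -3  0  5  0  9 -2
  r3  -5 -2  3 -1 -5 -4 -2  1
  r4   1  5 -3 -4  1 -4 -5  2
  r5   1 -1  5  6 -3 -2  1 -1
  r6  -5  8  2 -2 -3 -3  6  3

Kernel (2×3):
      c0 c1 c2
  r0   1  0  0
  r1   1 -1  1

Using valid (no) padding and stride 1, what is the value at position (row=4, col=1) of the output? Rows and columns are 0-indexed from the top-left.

The receptive field on the input at this output position is [5 -3 -4 / -1 5 6]. Elementwise product with the kernel and sum: 5·1 + -1·1 + 5·-1 + 6·1.

5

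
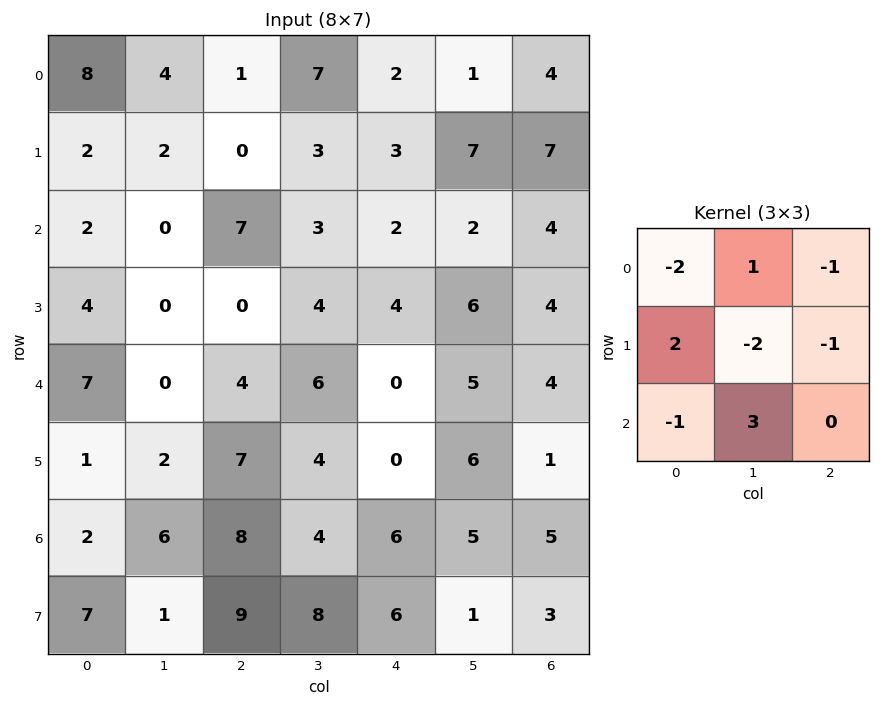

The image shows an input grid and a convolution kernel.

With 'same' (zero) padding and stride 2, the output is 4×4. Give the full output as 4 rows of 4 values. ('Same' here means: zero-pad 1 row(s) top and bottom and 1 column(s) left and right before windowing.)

Output[0,0]: The receptive field on the zero-padded input at this output position is [0 0 0 / 0 8 4 / 0 2 2]. Elementwise product with the kernel and sum: 0·-2 + 0·1 + 0·-1 + 0·2 + 8·-2 + 4·-1 + 0·-1 + 2·3.

-14 -3 15 8
8 -24 -2 -5
-7 1 -7 -9
10 17 -13 -3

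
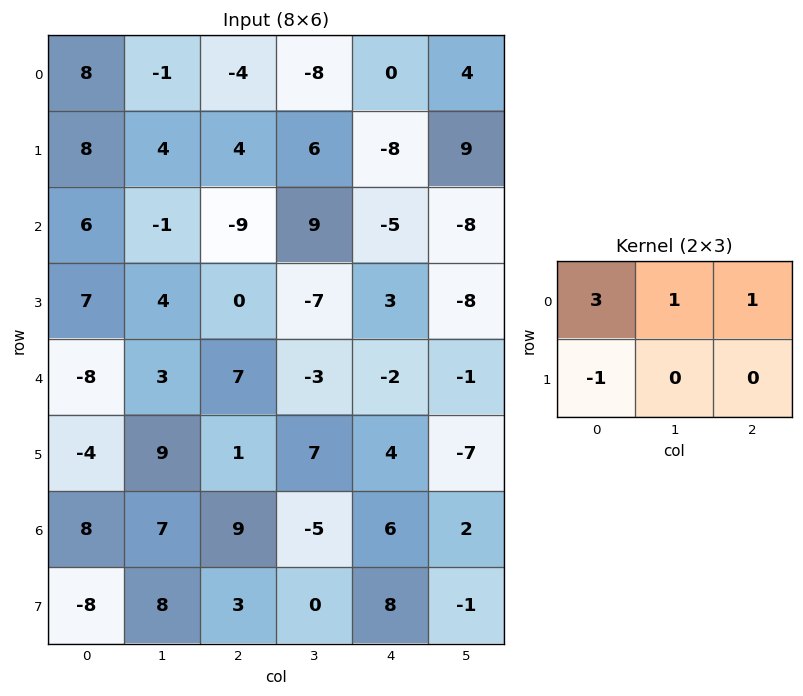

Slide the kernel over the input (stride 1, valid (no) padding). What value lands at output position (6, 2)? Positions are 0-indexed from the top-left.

25

The receptive field on the input at this output position is [9 -5 6 / 3 0 8]. Elementwise product with the kernel and sum: 9·3 + -5·1 + 6·1 + 3·-1.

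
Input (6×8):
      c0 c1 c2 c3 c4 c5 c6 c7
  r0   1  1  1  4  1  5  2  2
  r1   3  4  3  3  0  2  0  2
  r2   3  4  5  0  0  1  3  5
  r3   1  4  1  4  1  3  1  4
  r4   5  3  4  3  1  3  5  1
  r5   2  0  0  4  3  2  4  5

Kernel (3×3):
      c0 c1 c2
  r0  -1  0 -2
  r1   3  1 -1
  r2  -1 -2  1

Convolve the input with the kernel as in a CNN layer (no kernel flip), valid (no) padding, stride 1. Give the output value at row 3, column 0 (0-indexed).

9

The receptive field on the input at this output position is [1 4 1 / 5 3 4 / 2 0 0]. Elementwise product with the kernel and sum: 1·-1 + 1·-2 + 5·3 + 3·1 + 4·-1 + 2·-1 + 0·-2 + 0·1.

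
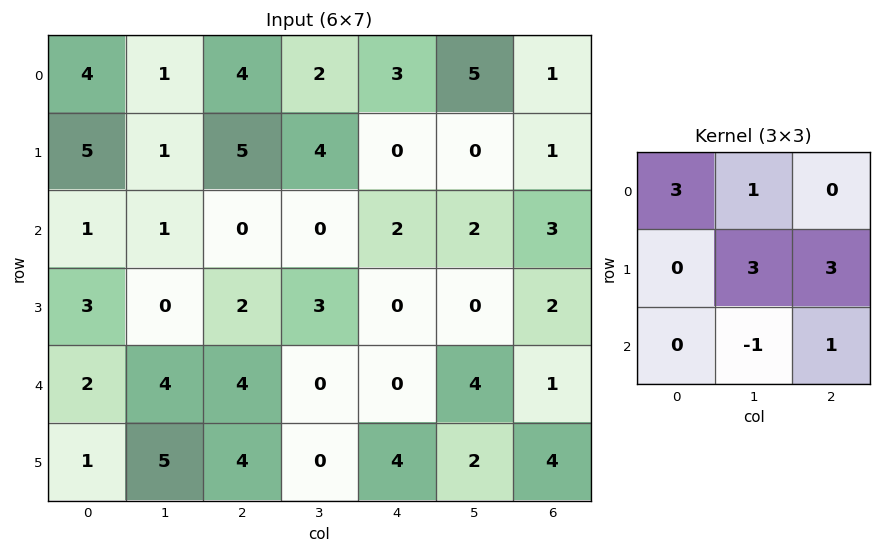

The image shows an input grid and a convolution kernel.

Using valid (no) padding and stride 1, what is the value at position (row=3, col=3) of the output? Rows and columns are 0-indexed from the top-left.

19

The receptive field on the input at this output position is [3 0 0 / 0 0 4 / 0 4 2]. Elementwise product with the kernel and sum: 3·3 + 0·1 + 0·3 + 4·3 + 4·-1 + 2·1.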